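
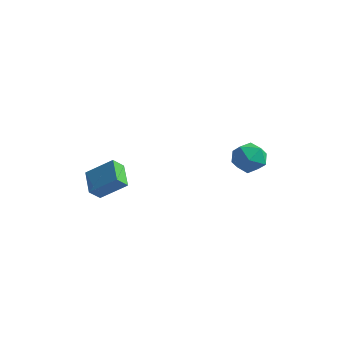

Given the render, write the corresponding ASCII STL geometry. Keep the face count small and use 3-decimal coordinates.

solid 
facet normal -0.034 0.211 0.977
outer loop
vertex 2.377 4.025 4.293
vertex 2.363 2.843 4.548
vertex 3.416 3.43 4.458
endloop
endfacet
facet normal 0.314 0.720 0.619
outer loop
vertex 2.377 4.025 4.293
vertex 3.416 3.43 4.458
vertex 3.318 4.24 3.565
endloop
endfacet
facet normal -0.128 0.984 0.125
outer loop
vertex 2.377 4.025 4.293
vertex 3.318 4.24 3.565
vertex 2.204 4.153 3.103
endloop
endfacet
facet normal -0.750 0.637 0.178
outer loop
vertex 2.377 4.025 4.293
vertex 2.204 4.153 3.103
vertex 1.614 3.29 3.71
endloop
endfacet
facet normal -0.692 0.160 0.704
outer loop
vertex 2.377 4.025 4.293
vertex 1.614 3.29 3.71
vertex 2.363 2.843 4.548
endloop
endfacet
facet normal 0.865 0.415 0.282
outer loop
vertex 3.318 4.24 3.565
vertex 3.416 3.43 4.458
vertex 3.886 3.19 3.37
endloop
endfacet
facet normal 0.301 -0.409 0.862
outer loop
vertex 3.416 3.43 4.458
vertex 2.363 2.843 4.548
vertex 3.296 2.327 3.977
endloop
endfacet
facet normal -0.763 -0.491 0.420
outer loop
vertex 2.363 2.843 4.548
vertex 1.614 3.29 3.71
vertex 2.182 2.24 3.515
endloop
endfacet
facet normal -0.857 0.282 -0.432
outer loop
vertex 1.614 3.29 3.71
vertex 2.204 4.153 3.103
vertex 2.084 3.05 2.622
endloop
endfacet
facet normal 0.149 0.842 -0.518
outer loop
vertex 2.204 4.153 3.103
vertex 3.318 4.24 3.565
vertex 3.137 3.637 2.532
endloop
endfacet
facet normal 0.750 -0.637 -0.178
outer loop
vertex 3.123 2.455 2.787
vertex 3.886 3.19 3.37
vertex 3.296 2.327 3.977
endloop
endfacet
facet normal 0.128 -0.984 -0.125
outer loop
vertex 3.123 2.455 2.787
vertex 3.296 2.327 3.977
vertex 2.182 2.24 3.515
endloop
endfacet
facet normal -0.314 -0.720 -0.619
outer loop
vertex 3.123 2.455 2.787
vertex 2.182 2.24 3.515
vertex 2.084 3.05 2.622
endloop
endfacet
facet normal 0.034 -0.211 -0.977
outer loop
vertex 3.123 2.455 2.787
vertex 2.084 3.05 2.622
vertex 3.137 3.637 2.532
endloop
endfacet
facet normal 0.692 -0.160 -0.704
outer loop
vertex 3.123 2.455 2.787
vertex 3.137 3.637 2.532
vertex 3.886 3.19 3.37
endloop
endfacet
facet normal 0.857 -0.282 0.432
outer loop
vertex 3.296 2.327 3.977
vertex 3.886 3.19 3.37
vertex 3.416 3.43 4.458
endloop
endfacet
facet normal -0.149 -0.842 0.518
outer loop
vertex 2.182 2.24 3.515
vertex 3.296 2.327 3.977
vertex 2.363 2.843 4.548
endloop
endfacet
facet normal -0.865 -0.415 -0.282
outer loop
vertex 2.084 3.05 2.622
vertex 2.182 2.24 3.515
vertex 1.614 3.29 3.71
endloop
endfacet
facet normal -0.301 0.409 -0.862
outer loop
vertex 3.137 3.637 2.532
vertex 2.084 3.05 2.622
vertex 2.204 4.153 3.103
endloop
endfacet
facet normal 0.763 0.491 -0.420
outer loop
vertex 3.886 3.19 3.37
vertex 3.137 3.637 2.532
vertex 3.318 4.24 3.565
endloop
endfacet
facet normal -0.729 -0.337 -0.596
outer loop
vertex -2.479 -5.221 3.354
vertex -3.53 -4.076 3.992
vertex -2.198 -4.564 2.639
endloop
endfacet
facet normal 0.626 -0.681 -0.380
outer loop
vertex -0.77 -3.904 3.808
vertex -2.479 -5.221 3.354
vertex -2.198 -4.564 2.639
endloop
endfacet
facet normal -0.729 -0.337 -0.596
outer loop
vertex -2.198 -4.564 2.639
vertex -3.53 -4.076 3.992
vertex -3.249 -3.42 3.278
endloop
endfacet
facet normal 0.278 0.650 -0.707
outer loop
vertex -3.249 -3.42 3.278
vertex -0.77 -3.904 3.808
vertex -2.198 -4.564 2.639
endloop
endfacet
facet normal -0.279 -0.650 0.707
outer loop
vertex -2.479 -5.221 3.354
vertex -2.102 -3.416 5.161
vertex -3.53 -4.076 3.992
endloop
endfacet
facet normal 0.626 -0.681 -0.380
outer loop
vertex -1.051 -4.56 4.522
vertex -2.479 -5.221 3.354
vertex -0.77 -3.904 3.808
endloop
endfacet
facet normal -0.278 -0.650 0.707
outer loop
vertex -1.051 -4.56 4.522
vertex -2.102 -3.416 5.161
vertex -2.479 -5.221 3.354
endloop
endfacet
facet normal -0.626 0.681 0.380
outer loop
vertex -3.53 -4.076 3.992
vertex -2.102 -3.416 5.161
vertex -3.249 -3.42 3.278
endloop
endfacet
facet normal 0.278 0.650 -0.708
outer loop
vertex -1.821 -2.759 4.446
vertex -0.77 -3.904 3.808
vertex -3.249 -3.42 3.278
endloop
endfacet
facet normal -0.626 0.681 0.380
outer loop
vertex -3.249 -3.42 3.278
vertex -2.102 -3.416 5.161
vertex -1.821 -2.759 4.446
endloop
endfacet
facet normal 0.729 0.337 0.596
outer loop
vertex -1.821 -2.759 4.446
vertex -1.051 -4.56 4.522
vertex -0.77 -3.904 3.808
endloop
endfacet
facet normal 0.729 0.337 0.596
outer loop
vertex -2.102 -3.416 5.161
vertex -1.051 -4.56 4.522
vertex -1.821 -2.759 4.446
endloop
endfacet

endsolid


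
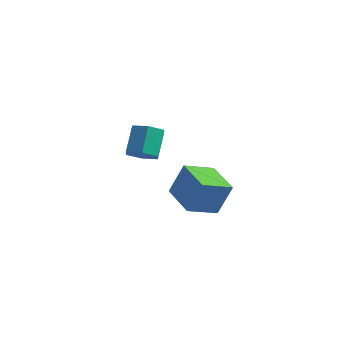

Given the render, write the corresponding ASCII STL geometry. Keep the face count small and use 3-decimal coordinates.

solid 
facet normal -0.830 0.535 0.159
outer loop
vertex 0.782 1.121 -0.678
vertex 1.466 2.332 -1.185
vertex 0.287 0.789 -2.141
endloop
endfacet
facet normal -0.462 -0.818 0.342
outer loop
vertex 1.714 -0.132 -2.415
vertex 0.782 1.121 -0.678
vertex 0.287 0.789 -2.141
endloop
endfacet
facet normal -0.830 0.535 0.159
outer loop
vertex 0.287 0.789 -2.141
vertex 1.466 2.332 -1.185
vertex 0.971 2.0 -2.648
endloop
endfacet
facet normal -0.314 -0.210 -0.926
outer loop
vertex 0.971 2.0 -2.648
vertex 1.714 -0.132 -2.415
vertex 0.287 0.789 -2.141
endloop
endfacet
facet normal 0.314 0.210 0.926
outer loop
vertex 0.782 1.121 -0.678
vertex 2.893 1.411 -1.459
vertex 1.466 2.332 -1.185
endloop
endfacet
facet normal -0.462 -0.818 0.342
outer loop
vertex 2.209 0.2 -0.952
vertex 0.782 1.121 -0.678
vertex 1.714 -0.132 -2.415
endloop
endfacet
facet normal 0.314 0.210 0.926
outer loop
vertex 2.209 0.2 -0.952
vertex 2.893 1.411 -1.459
vertex 0.782 1.121 -0.678
endloop
endfacet
facet normal 0.462 0.818 -0.342
outer loop
vertex 1.466 2.332 -1.185
vertex 2.893 1.411 -1.459
vertex 0.971 2.0 -2.648
endloop
endfacet
facet normal -0.314 -0.210 -0.926
outer loop
vertex 2.398 1.079 -2.922
vertex 1.714 -0.132 -2.415
vertex 0.971 2.0 -2.648
endloop
endfacet
facet normal 0.462 0.818 -0.342
outer loop
vertex 0.971 2.0 -2.648
vertex 2.893 1.411 -1.459
vertex 2.398 1.079 -2.922
endloop
endfacet
facet normal 0.830 -0.535 -0.159
outer loop
vertex 2.398 1.079 -2.922
vertex 2.209 0.2 -0.952
vertex 1.714 -0.132 -2.415
endloop
endfacet
facet normal 0.830 -0.535 -0.159
outer loop
vertex 2.893 1.411 -1.459
vertex 2.209 0.2 -0.952
vertex 2.398 1.079 -2.922
endloop
endfacet
facet normal 0.182 -0.623 -0.761
outer loop
vertex 2.011 -3.792 2.6
vertex 1.707 -3.342 2.159
vertex 2.394 -3.298 2.287
endloop
endfacet
facet normal 0.817 -0.336 0.469
outer loop
vertex 2.011 -3.792 2.6
vertex 2.394 -3.298 2.287
vertex 1.777 -2.989 3.582
endloop
endfacet
facet normal 0.817 -0.335 0.469
outer loop
vertex 1.777 -2.989 3.582
vertex 2.394 -3.298 2.287
vertex 2.16 -2.494 3.268
endloop
endfacet
facet normal -0.181 0.623 0.761
outer loop
vertex 1.777 -2.989 3.582
vertex 2.16 -2.494 3.268
vertex 1.473 -2.538 3.141
endloop
endfacet
facet normal 0.182 -0.622 -0.762
outer loop
vertex 2.394 -3.298 2.287
vertex 1.707 -3.342 2.159
vertex 2.09 -2.847 1.846
endloop
endfacet
facet normal 0.882 0.444 -0.154
outer loop
vertex 2.394 -3.298 2.287
vertex 2.09 -2.847 1.846
vertex 2.16 -2.494 3.268
endloop
endfacet
facet normal 0.882 0.445 -0.154
outer loop
vertex 2.16 -2.494 3.268
vertex 2.09 -2.847 1.846
vertex 1.856 -2.044 2.827
endloop
endfacet
facet normal -0.181 0.623 0.761
outer loop
vertex 2.16 -2.494 3.268
vertex 1.856 -2.044 2.827
vertex 1.473 -2.538 3.141
endloop
endfacet
facet normal 0.182 -0.622 -0.762
outer loop
vertex 2.09 -2.847 1.846
vertex 1.707 -3.342 2.159
vertex 1.403 -2.891 1.718
endloop
endfacet
facet normal 0.066 0.780 -0.623
outer loop
vertex 2.09 -2.847 1.846
vertex 1.403 -2.891 1.718
vertex 1.856 -2.044 2.827
endloop
endfacet
facet normal 0.065 0.780 -0.622
outer loop
vertex 1.856 -2.044 2.827
vertex 1.403 -2.891 1.718
vertex 1.169 -2.088 2.7
endloop
endfacet
facet normal -0.181 0.623 0.761
outer loop
vertex 1.856 -2.044 2.827
vertex 1.169 -2.088 2.7
vertex 1.473 -2.538 3.141
endloop
endfacet
facet normal 0.181 -0.623 -0.761
outer loop
vertex 1.403 -2.891 1.718
vertex 1.707 -3.342 2.159
vertex 1.02 -3.386 2.032
endloop
endfacet
facet normal -0.817 0.335 -0.469
outer loop
vertex 1.403 -2.891 1.718
vertex 1.02 -3.386 2.032
vertex 1.169 -2.088 2.7
endloop
endfacet
facet normal -0.817 0.335 -0.470
outer loop
vertex 1.169 -2.088 2.7
vertex 1.02 -3.386 2.032
vertex 0.786 -2.582 3.013
endloop
endfacet
facet normal -0.182 0.623 0.761
outer loop
vertex 1.169 -2.088 2.7
vertex 0.786 -2.582 3.013
vertex 1.473 -2.538 3.141
endloop
endfacet
facet normal 0.181 -0.623 -0.761
outer loop
vertex 1.02 -3.386 2.032
vertex 1.707 -3.342 2.159
vertex 1.324 -3.836 2.473
endloop
endfacet
facet normal -0.882 -0.445 0.154
outer loop
vertex 1.02 -3.386 2.032
vertex 1.324 -3.836 2.473
vertex 0.786 -2.582 3.013
endloop
endfacet
facet normal -0.882 -0.445 0.154
outer loop
vertex 0.786 -2.582 3.013
vertex 1.324 -3.836 2.473
vertex 1.09 -3.033 3.454
endloop
endfacet
facet normal -0.182 0.622 0.762
outer loop
vertex 0.786 -2.582 3.013
vertex 1.09 -3.033 3.454
vertex 1.473 -2.538 3.141
endloop
endfacet
facet normal 0.181 -0.623 -0.761
outer loop
vertex 1.324 -3.836 2.473
vertex 1.707 -3.342 2.159
vertex 2.011 -3.792 2.6
endloop
endfacet
facet normal -0.065 -0.780 0.623
outer loop
vertex 1.324 -3.836 2.473
vertex 2.011 -3.792 2.6
vertex 1.09 -3.033 3.454
endloop
endfacet
facet normal -0.066 -0.780 0.622
outer loop
vertex 1.09 -3.033 3.454
vertex 2.011 -3.792 2.6
vertex 1.777 -2.989 3.582
endloop
endfacet
facet normal -0.182 0.622 0.762
outer loop
vertex 1.09 -3.033 3.454
vertex 1.777 -2.989 3.582
vertex 1.473 -2.538 3.141
endloop
endfacet

endsolid


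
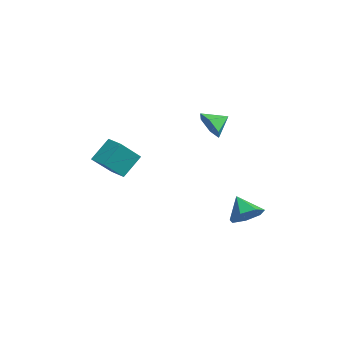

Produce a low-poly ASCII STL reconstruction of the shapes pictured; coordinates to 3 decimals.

solid 
facet normal 0.707 0.092 -0.701
outer loop
vertex 5.298 1.693 -1.79
vertex 4.562 1.503 -2.557
vertex 4.861 2.449 -2.131
endloop
endfacet
facet normal 0.085 0.450 0.889
outer loop
vertex 5.298 1.693 -1.79
vertex 4.861 2.449 -2.131
vertex 3.438 1.357 -1.443
endloop
endfacet
facet normal 0.707 0.092 -0.701
outer loop
vertex 4.861 2.449 -2.131
vertex 4.562 1.503 -2.557
vertex 4.199 2.493 -2.793
endloop
endfacet
facet normal -0.397 0.800 0.450
outer loop
vertex 4.861 2.449 -2.131
vertex 4.199 2.493 -2.793
vertex 3.438 1.357 -1.443
endloop
endfacet
facet normal 0.708 0.093 -0.700
outer loop
vertex 4.199 2.493 -2.793
vertex 4.562 1.503 -2.557
vertex 3.811 1.791 -3.278
endloop
endfacet
facet normal -0.858 0.511 -0.053
outer loop
vertex 4.199 2.493 -2.793
vertex 3.811 1.791 -3.278
vertex 3.438 1.357 -1.443
endloop
endfacet
facet normal 0.708 0.092 -0.700
outer loop
vertex 3.811 1.791 -3.278
vertex 4.562 1.503 -2.557
vertex 3.988 0.872 -3.22
endloop
endfacet
facet normal -0.950 -0.198 -0.240
outer loop
vertex 3.811 1.791 -3.278
vertex 3.988 0.872 -3.22
vertex 3.438 1.357 -1.443
endloop
endfacet
facet normal 0.708 0.092 -0.700
outer loop
vertex 3.988 0.872 -3.22
vertex 4.562 1.503 -2.557
vertex 4.597 0.429 -2.663
endloop
endfacet
facet normal -0.606 -0.795 0.030
outer loop
vertex 3.988 0.872 -3.22
vertex 4.597 0.429 -2.663
vertex 3.438 1.357 -1.443
endloop
endfacet
facet normal 0.707 0.092 -0.701
outer loop
vertex 4.597 0.429 -2.663
vertex 4.562 1.503 -2.557
vertex 5.18 0.794 -2.027
endloop
endfacet
facet normal -0.083 -0.830 0.552
outer loop
vertex 4.597 0.429 -2.663
vertex 5.18 0.794 -2.027
vertex 3.438 1.357 -1.443
endloop
endfacet
facet normal 0.707 0.092 -0.701
outer loop
vertex 5.18 0.794 -2.027
vertex 4.562 1.503 -2.557
vertex 5.298 1.693 -1.79
endloop
endfacet
facet normal 0.224 -0.276 0.935
outer loop
vertex 5.18 0.794 -2.027
vertex 5.298 1.693 -1.79
vertex 3.438 1.357 -1.443
endloop
endfacet
facet normal 0.015 -0.907 -0.421
outer loop
vertex -0.122 1.869 1.775
vertex -0.491 1.446 2.674
vertex -1.167 1.78 1.93
endloop
endfacet
facet normal -0.146 0.859 -0.492
outer loop
vertex -0.122 1.869 1.775
vertex -1.167 1.78 1.93
vertex -0.509 2.634 3.226
endloop
endfacet
facet normal 0.015 -0.907 -0.421
outer loop
vertex -1.167 1.78 1.93
vertex -0.491 1.446 2.674
vertex -1.535 1.357 2.829
endloop
endfacet
facet normal -0.776 0.630 -0.021
outer loop
vertex -1.167 1.78 1.93
vertex -1.535 1.357 2.829
vertex -0.509 2.634 3.226
endloop
endfacet
facet normal 0.015 -0.907 -0.420
outer loop
vertex -1.535 1.357 2.829
vertex -0.491 1.446 2.674
vertex -0.859 1.023 3.574
endloop
endfacet
facet normal -0.639 0.293 0.711
outer loop
vertex -1.535 1.357 2.829
vertex -0.859 1.023 3.574
vertex -0.509 2.634 3.226
endloop
endfacet
facet normal 0.014 -0.907 -0.421
outer loop
vertex -0.859 1.023 3.574
vertex -0.491 1.446 2.674
vertex 0.186 1.111 3.419
endloop
endfacet
facet normal 0.129 0.182 0.975
outer loop
vertex -0.859 1.023 3.574
vertex 0.186 1.111 3.419
vertex -0.509 2.634 3.226
endloop
endfacet
facet normal 0.014 -0.907 -0.421
outer loop
vertex 0.186 1.111 3.419
vertex -0.491 1.446 2.674
vertex 0.554 1.534 2.52
endloop
endfacet
facet normal 0.760 0.411 0.504
outer loop
vertex 0.186 1.111 3.419
vertex 0.554 1.534 2.52
vertex -0.509 2.634 3.226
endloop
endfacet
facet normal 0.014 -0.907 -0.421
outer loop
vertex 0.554 1.534 2.52
vertex -0.491 1.446 2.674
vertex -0.122 1.869 1.775
endloop
endfacet
facet normal 0.623 0.748 -0.228
outer loop
vertex 0.554 1.534 2.52
vertex -0.122 1.869 1.775
vertex -0.509 2.634 3.226
endloop
endfacet
facet normal -0.945 -0.318 0.078
outer loop
vertex -3.309 -4.797 -0.079
vertex -3.605 -3.59 1.264
vertex -3.933 -3.307 -1.557
endloop
endfacet
facet normal 0.162 -0.660 -0.734
outer loop
vertex -2.875 -2.95 -1.644
vertex -3.309 -4.797 -0.079
vertex -3.933 -3.307 -1.557
endloop
endfacet
facet normal -0.945 -0.318 0.078
outer loop
vertex -3.933 -3.307 -1.557
vertex -3.605 -3.59 1.264
vertex -4.229 -2.099 -0.214
endloop
endfacet
facet normal -0.285 0.681 -0.675
outer loop
vertex -4.229 -2.099 -0.214
vertex -2.875 -2.95 -1.644
vertex -3.933 -3.307 -1.557
endloop
endfacet
facet normal 0.285 -0.681 0.675
outer loop
vertex -3.309 -4.797 -0.079
vertex -2.547 -3.233 1.177
vertex -3.605 -3.59 1.264
endloop
endfacet
facet normal 0.162 -0.660 -0.734
outer loop
vertex -2.251 -4.441 -0.166
vertex -3.309 -4.797 -0.079
vertex -2.875 -2.95 -1.644
endloop
endfacet
facet normal 0.285 -0.681 0.675
outer loop
vertex -2.251 -4.441 -0.166
vertex -2.547 -3.233 1.177
vertex -3.309 -4.797 -0.079
endloop
endfacet
facet normal -0.162 0.660 0.734
outer loop
vertex -3.605 -3.59 1.264
vertex -2.547 -3.233 1.177
vertex -4.229 -2.099 -0.214
endloop
endfacet
facet normal -0.285 0.681 -0.675
outer loop
vertex -3.171 -1.743 -0.301
vertex -2.875 -2.95 -1.644
vertex -4.229 -2.099 -0.214
endloop
endfacet
facet normal -0.162 0.660 0.734
outer loop
vertex -4.229 -2.099 -0.214
vertex -2.547 -3.233 1.177
vertex -3.171 -1.743 -0.301
endloop
endfacet
facet normal 0.945 0.318 -0.078
outer loop
vertex -3.171 -1.743 -0.301
vertex -2.251 -4.441 -0.166
vertex -2.875 -2.95 -1.644
endloop
endfacet
facet normal 0.945 0.318 -0.078
outer loop
vertex -2.547 -3.233 1.177
vertex -2.251 -4.441 -0.166
vertex -3.171 -1.743 -0.301
endloop
endfacet

endsolid


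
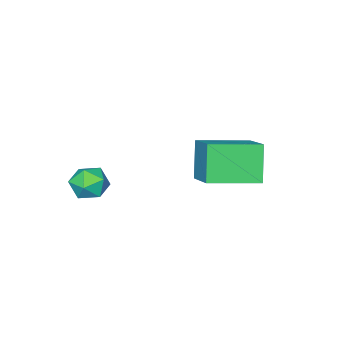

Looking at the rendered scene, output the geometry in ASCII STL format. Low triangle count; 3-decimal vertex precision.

solid 
facet normal -0.448 -0.759 -0.472
outer loop
vertex 0.559 -1.084 2.192
vertex -0.829 -0.128 1.971
vertex 1.069 -0.626 0.971
endloop
endfacet
facet normal 0.817 -0.562 0.130
outer loop
vertex 1.749 0.528 1.689
vertex 0.559 -1.084 2.192
vertex 1.069 -0.626 0.971
endloop
endfacet
facet normal -0.448 -0.759 -0.472
outer loop
vertex 1.069 -0.626 0.971
vertex -0.829 -0.128 1.971
vertex -0.319 0.33 0.75
endloop
endfacet
facet normal 0.364 0.328 -0.872
outer loop
vertex -0.319 0.33 0.75
vertex 1.749 0.528 1.689
vertex 1.069 -0.626 0.971
endloop
endfacet
facet normal -0.364 -0.328 0.872
outer loop
vertex 0.559 -1.084 2.192
vertex -0.149 1.026 2.689
vertex -0.829 -0.128 1.971
endloop
endfacet
facet normal 0.817 -0.562 0.130
outer loop
vertex 1.239 0.07 2.91
vertex 0.559 -1.084 2.192
vertex 1.749 0.528 1.689
endloop
endfacet
facet normal -0.364 -0.328 0.872
outer loop
vertex 1.239 0.07 2.91
vertex -0.149 1.026 2.689
vertex 0.559 -1.084 2.192
endloop
endfacet
facet normal -0.817 0.562 -0.130
outer loop
vertex -0.829 -0.128 1.971
vertex -0.149 1.026 2.689
vertex -0.319 0.33 0.75
endloop
endfacet
facet normal 0.364 0.328 -0.872
outer loop
vertex 0.361 1.484 1.468
vertex 1.749 0.528 1.689
vertex -0.319 0.33 0.75
endloop
endfacet
facet normal -0.817 0.562 -0.130
outer loop
vertex -0.319 0.33 0.75
vertex -0.149 1.026 2.689
vertex 0.361 1.484 1.468
endloop
endfacet
facet normal 0.448 0.759 0.472
outer loop
vertex 0.361 1.484 1.468
vertex 1.239 0.07 2.91
vertex 1.749 0.528 1.689
endloop
endfacet
facet normal 0.448 0.759 0.472
outer loop
vertex -0.149 1.026 2.689
vertex 1.239 0.07 2.91
vertex 0.361 1.484 1.468
endloop
endfacet
facet normal 0.338 0.923 0.186
outer loop
vertex 3.306 -2.333 0.401
vertex 3.093 -2.385 1.048
vertex 3.725 -2.583 0.88
endloop
endfacet
facet normal 0.728 0.606 -0.321
outer loop
vertex 3.306 -2.333 0.401
vertex 3.725 -2.583 0.88
vertex 3.697 -2.876 0.263
endloop
endfacet
facet normal 0.292 0.428 -0.855
outer loop
vertex 3.306 -2.333 0.401
vertex 3.697 -2.876 0.263
vertex 3.048 -2.859 0.05
endloop
endfacet
facet normal -0.369 0.634 -0.679
outer loop
vertex 3.306 -2.333 0.401
vertex 3.048 -2.859 0.05
vertex 2.674 -2.556 0.536
endloop
endfacet
facet normal -0.339 0.940 -0.036
outer loop
vertex 3.306 -2.333 0.401
vertex 2.674 -2.556 0.536
vertex 3.093 -2.385 1.048
endloop
endfacet
facet normal 0.999 0.005 -0.048
outer loop
vertex 3.697 -2.876 0.263
vertex 3.725 -2.583 0.88
vertex 3.726 -3.264 0.824
endloop
endfacet
facet normal 0.367 0.517 0.773
outer loop
vertex 3.725 -2.583 0.88
vertex 3.093 -2.385 1.048
vertex 3.352 -2.961 1.31
endloop
endfacet
facet normal -0.729 0.545 0.415
outer loop
vertex 3.093 -2.385 1.048
vertex 2.674 -2.556 0.536
vertex 2.703 -2.944 1.097
endloop
endfacet
facet normal -0.776 0.051 -0.629
outer loop
vertex 2.674 -2.556 0.536
vertex 3.048 -2.859 0.05
vertex 2.675 -3.237 0.48
endloop
endfacet
facet normal 0.292 -0.284 -0.913
outer loop
vertex 3.048 -2.859 0.05
vertex 3.697 -2.876 0.263
vertex 3.307 -3.435 0.312
endloop
endfacet
facet normal 0.369 -0.634 0.679
outer loop
vertex 3.094 -3.487 0.959
vertex 3.726 -3.264 0.824
vertex 3.352 -2.961 1.31
endloop
endfacet
facet normal -0.292 -0.428 0.855
outer loop
vertex 3.094 -3.487 0.959
vertex 3.352 -2.961 1.31
vertex 2.703 -2.944 1.097
endloop
endfacet
facet normal -0.728 -0.606 0.321
outer loop
vertex 3.094 -3.487 0.959
vertex 2.703 -2.944 1.097
vertex 2.675 -3.237 0.48
endloop
endfacet
facet normal -0.338 -0.923 -0.186
outer loop
vertex 3.094 -3.487 0.959
vertex 2.675 -3.237 0.48
vertex 3.307 -3.435 0.312
endloop
endfacet
facet normal 0.339 -0.940 0.036
outer loop
vertex 3.094 -3.487 0.959
vertex 3.307 -3.435 0.312
vertex 3.726 -3.264 0.824
endloop
endfacet
facet normal 0.776 -0.051 0.629
outer loop
vertex 3.352 -2.961 1.31
vertex 3.726 -3.264 0.824
vertex 3.725 -2.583 0.88
endloop
endfacet
facet normal -0.292 0.284 0.913
outer loop
vertex 2.703 -2.944 1.097
vertex 3.352 -2.961 1.31
vertex 3.093 -2.385 1.048
endloop
endfacet
facet normal -0.999 -0.005 0.048
outer loop
vertex 2.675 -3.237 0.48
vertex 2.703 -2.944 1.097
vertex 2.674 -2.556 0.536
endloop
endfacet
facet normal -0.367 -0.517 -0.773
outer loop
vertex 3.307 -3.435 0.312
vertex 2.675 -3.237 0.48
vertex 3.048 -2.859 0.05
endloop
endfacet
facet normal 0.729 -0.545 -0.415
outer loop
vertex 3.726 -3.264 0.824
vertex 3.307 -3.435 0.312
vertex 3.697 -2.876 0.263
endloop
endfacet

endsolid


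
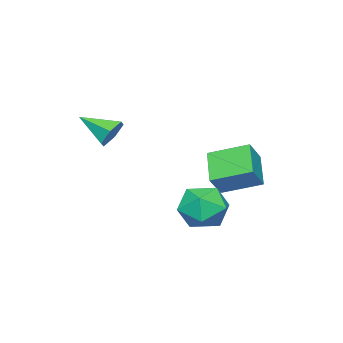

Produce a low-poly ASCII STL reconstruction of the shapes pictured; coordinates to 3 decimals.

solid 
facet normal 0.158 -0.017 0.987
outer loop
vertex -2.056 0.954 -0.893
vertex -1.475 -0.148 -1.005
vertex -0.821 0.915 -1.091
endloop
endfacet
facet normal 0.140 0.653 0.744
outer loop
vertex -2.056 0.954 -0.893
vertex -0.821 0.915 -1.091
vertex -1.525 1.754 -1.695
endloop
endfacet
facet normal -0.492 0.757 0.430
outer loop
vertex -2.056 0.954 -0.893
vertex -1.525 1.754 -1.695
vertex -2.614 1.21 -1.983
endloop
endfacet
facet normal -0.865 0.151 0.478
outer loop
vertex -2.056 0.954 -0.893
vertex -2.614 1.21 -1.983
vertex -2.584 0.034 -1.557
endloop
endfacet
facet normal -0.464 -0.328 0.823
outer loop
vertex -2.056 0.954 -0.893
vertex -2.584 0.034 -1.557
vertex -1.475 -0.148 -1.005
endloop
endfacet
facet normal 0.647 0.721 0.247
outer loop
vertex -1.525 1.754 -1.695
vertex -0.821 0.915 -1.091
vertex -0.616 1.146 -2.303
endloop
endfacet
facet normal 0.676 -0.364 0.640
outer loop
vertex -0.821 0.915 -1.091
vertex -1.475 -0.148 -1.005
vertex -0.586 -0.03 -1.877
endloop
endfacet
facet normal -0.329 -0.867 0.375
outer loop
vertex -1.475 -0.148 -1.005
vertex -2.584 0.034 -1.557
vertex -1.675 -0.574 -2.165
endloop
endfacet
facet normal -0.979 -0.091 -0.183
outer loop
vertex -2.584 0.034 -1.557
vertex -2.614 1.21 -1.983
vertex -2.379 0.265 -2.769
endloop
endfacet
facet normal -0.375 0.889 -0.262
outer loop
vertex -2.614 1.21 -1.983
vertex -1.525 1.754 -1.695
vertex -1.725 1.328 -2.855
endloop
endfacet
facet normal 0.865 -0.151 -0.478
outer loop
vertex -1.144 0.226 -2.967
vertex -0.616 1.146 -2.303
vertex -0.586 -0.03 -1.877
endloop
endfacet
facet normal 0.492 -0.757 -0.430
outer loop
vertex -1.144 0.226 -2.967
vertex -0.586 -0.03 -1.877
vertex -1.675 -0.574 -2.165
endloop
endfacet
facet normal -0.140 -0.653 -0.744
outer loop
vertex -1.144 0.226 -2.967
vertex -1.675 -0.574 -2.165
vertex -2.379 0.265 -2.769
endloop
endfacet
facet normal -0.158 0.017 -0.987
outer loop
vertex -1.144 0.226 -2.967
vertex -2.379 0.265 -2.769
vertex -1.725 1.328 -2.855
endloop
endfacet
facet normal 0.464 0.328 -0.823
outer loop
vertex -1.144 0.226 -2.967
vertex -1.725 1.328 -2.855
vertex -0.616 1.146 -2.303
endloop
endfacet
facet normal 0.979 0.091 0.183
outer loop
vertex -0.586 -0.03 -1.877
vertex -0.616 1.146 -2.303
vertex -0.821 0.915 -1.091
endloop
endfacet
facet normal 0.375 -0.889 0.262
outer loop
vertex -1.675 -0.574 -2.165
vertex -0.586 -0.03 -1.877
vertex -1.475 -0.148 -1.005
endloop
endfacet
facet normal -0.647 -0.721 -0.247
outer loop
vertex -2.379 0.265 -2.769
vertex -1.675 -0.574 -2.165
vertex -2.584 0.034 -1.557
endloop
endfacet
facet normal -0.676 0.364 -0.640
outer loop
vertex -1.725 1.328 -2.855
vertex -2.379 0.265 -2.769
vertex -2.614 1.21 -1.983
endloop
endfacet
facet normal 0.329 0.867 -0.375
outer loop
vertex -0.616 1.146 -2.303
vertex -1.725 1.328 -2.855
vertex -1.525 1.754 -1.695
endloop
endfacet
facet normal -0.188 0.864 -0.467
outer loop
vertex 0.049 -2.893 2.158
vertex -0.59 -3.246 1.763
vertex -0.708 -2.875 2.496
endloop
endfacet
facet normal 0.407 0.127 0.905
outer loop
vertex 0.049 -2.893 2.158
vertex -0.708 -2.875 2.496
vertex -0.27 -4.714 2.557
endloop
endfacet
facet normal -0.188 0.864 -0.467
outer loop
vertex -0.708 -2.875 2.496
vertex -0.59 -3.246 1.763
vertex -1.348 -3.228 2.101
endloop
endfacet
facet normal -0.488 -0.087 0.869
outer loop
vertex -0.708 -2.875 2.496
vertex -1.348 -3.228 2.101
vertex -0.27 -4.714 2.557
endloop
endfacet
facet normal -0.188 0.864 -0.467
outer loop
vertex -1.348 -3.228 2.101
vertex -0.59 -3.246 1.763
vertex -1.229 -3.598 1.368
endloop
endfacet
facet normal -0.822 -0.551 0.145
outer loop
vertex -1.348 -3.228 2.101
vertex -1.229 -3.598 1.368
vertex -0.27 -4.714 2.557
endloop
endfacet
facet normal -0.188 0.864 -0.467
outer loop
vertex -1.229 -3.598 1.368
vertex -0.59 -3.246 1.763
vertex -0.471 -3.616 1.03
endloop
endfacet
facet normal -0.260 -0.800 -0.541
outer loop
vertex -1.229 -3.598 1.368
vertex -0.471 -3.616 1.03
vertex -0.27 -4.714 2.557
endloop
endfacet
facet normal -0.188 0.864 -0.467
outer loop
vertex -0.471 -3.616 1.03
vertex -0.59 -3.246 1.763
vertex 0.168 -3.264 1.425
endloop
endfacet
facet normal 0.634 -0.586 -0.505
outer loop
vertex -0.471 -3.616 1.03
vertex 0.168 -3.264 1.425
vertex -0.27 -4.714 2.557
endloop
endfacet
facet normal -0.188 0.864 -0.468
outer loop
vertex 0.168 -3.264 1.425
vertex -0.59 -3.246 1.763
vertex 0.049 -2.893 2.158
endloop
endfacet
facet normal 0.968 -0.122 0.219
outer loop
vertex 0.168 -3.264 1.425
vertex 0.049 -2.893 2.158
vertex -0.27 -4.714 2.557
endloop
endfacet
facet normal -0.650 -0.491 0.580
outer loop
vertex -3.178 -0.26 0.512
vertex -3.872 1.395 1.134
vertex -4.037 -0.259 -0.45
endloop
endfacet
facet normal 0.366 -0.871 -0.328
outer loop
vertex -2.868 0.625 -1.494
vertex -3.178 -0.26 0.512
vertex -4.037 -0.259 -0.45
endloop
endfacet
facet normal -0.649 -0.491 0.581
outer loop
vertex -4.037 -0.259 -0.45
vertex -3.872 1.395 1.134
vertex -4.732 1.396 0.173
endloop
endfacet
facet normal -0.666 0.001 -0.746
outer loop
vertex -4.732 1.396 0.173
vertex -2.868 0.625 -1.494
vertex -4.037 -0.259 -0.45
endloop
endfacet
facet normal 0.666 -0.001 0.746
outer loop
vertex -3.178 -0.26 0.512
vertex -2.703 2.279 0.09
vertex -3.872 1.395 1.134
endloop
endfacet
facet normal 0.365 -0.871 -0.328
outer loop
vertex -2.008 0.624 -0.533
vertex -3.178 -0.26 0.512
vertex -2.868 0.625 -1.494
endloop
endfacet
facet normal 0.666 -0.001 0.746
outer loop
vertex -2.008 0.624 -0.533
vertex -2.703 2.279 0.09
vertex -3.178 -0.26 0.512
endloop
endfacet
facet normal -0.366 0.871 0.328
outer loop
vertex -3.872 1.395 1.134
vertex -2.703 2.279 0.09
vertex -4.732 1.396 0.173
endloop
endfacet
facet normal -0.666 0.001 -0.746
outer loop
vertex -3.562 2.28 -0.872
vertex -2.868 0.625 -1.494
vertex -4.732 1.396 0.173
endloop
endfacet
facet normal -0.366 0.871 0.327
outer loop
vertex -4.732 1.396 0.173
vertex -2.703 2.279 0.09
vertex -3.562 2.28 -0.872
endloop
endfacet
facet normal 0.650 0.491 -0.581
outer loop
vertex -3.562 2.28 -0.872
vertex -2.008 0.624 -0.533
vertex -2.868 0.625 -1.494
endloop
endfacet
facet normal 0.650 0.491 -0.580
outer loop
vertex -2.703 2.279 0.09
vertex -2.008 0.624 -0.533
vertex -3.562 2.28 -0.872
endloop
endfacet

endsolid


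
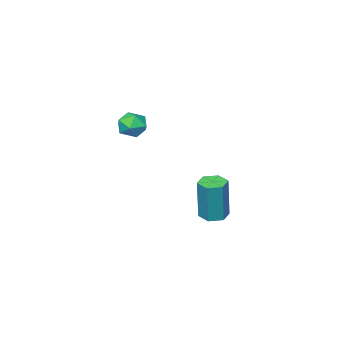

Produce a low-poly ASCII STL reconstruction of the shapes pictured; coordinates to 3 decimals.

solid 
facet normal -0.996 -0.078 -0.038
outer loop
vertex 0.046 2.467 3.643
vertex 0.085 1.819 3.942
vertex 0.024 2.4 4.354
endloop
endfacet
facet normal -0.795 0.605 0.032
outer loop
vertex 0.046 2.467 3.643
vertex 0.024 2.4 4.354
vertex 0.41 2.923 4.056
endloop
endfacet
facet normal -0.374 0.769 -0.519
outer loop
vertex 0.046 2.467 3.643
vertex 0.41 2.923 4.056
vertex 0.708 2.665 3.459
endloop
endfacet
facet normal -0.315 0.188 -0.930
outer loop
vertex 0.046 2.467 3.643
vertex 0.708 2.665 3.459
vertex 0.507 1.983 3.389
endloop
endfacet
facet normal -0.699 -0.334 -0.632
outer loop
vertex 0.046 2.467 3.643
vertex 0.507 1.983 3.389
vertex 0.085 1.819 3.942
endloop
endfacet
facet normal -0.409 0.661 0.629
outer loop
vertex 0.41 2.923 4.056
vertex 0.024 2.4 4.354
vertex 0.673 2.557 4.611
endloop
endfacet
facet normal -0.734 -0.443 0.515
outer loop
vertex 0.024 2.4 4.354
vertex 0.085 1.819 3.942
vertex 0.472 1.875 4.541
endloop
endfacet
facet normal -0.252 -0.858 -0.447
outer loop
vertex 0.085 1.819 3.942
vertex 0.507 1.983 3.389
vertex 0.77 1.617 3.944
endloop
endfacet
facet normal 0.371 -0.014 -0.928
outer loop
vertex 0.507 1.983 3.389
vertex 0.708 2.665 3.459
vertex 1.156 2.14 3.646
endloop
endfacet
facet normal 0.274 0.925 -0.263
outer loop
vertex 0.708 2.665 3.459
vertex 0.41 2.923 4.056
vertex 1.095 2.721 4.058
endloop
endfacet
facet normal 0.315 -0.188 0.930
outer loop
vertex 1.134 2.073 4.357
vertex 0.673 2.557 4.611
vertex 0.472 1.875 4.541
endloop
endfacet
facet normal 0.374 -0.769 0.519
outer loop
vertex 1.134 2.073 4.357
vertex 0.472 1.875 4.541
vertex 0.77 1.617 3.944
endloop
endfacet
facet normal 0.795 -0.605 -0.032
outer loop
vertex 1.134 2.073 4.357
vertex 0.77 1.617 3.944
vertex 1.156 2.14 3.646
endloop
endfacet
facet normal 0.996 0.078 0.038
outer loop
vertex 1.134 2.073 4.357
vertex 1.156 2.14 3.646
vertex 1.095 2.721 4.058
endloop
endfacet
facet normal 0.699 0.334 0.632
outer loop
vertex 1.134 2.073 4.357
vertex 1.095 2.721 4.058
vertex 0.673 2.557 4.611
endloop
endfacet
facet normal -0.371 0.014 0.928
outer loop
vertex 0.472 1.875 4.541
vertex 0.673 2.557 4.611
vertex 0.024 2.4 4.354
endloop
endfacet
facet normal -0.274 -0.925 0.263
outer loop
vertex 0.77 1.617 3.944
vertex 0.472 1.875 4.541
vertex 0.085 1.819 3.942
endloop
endfacet
facet normal 0.409 -0.661 -0.629
outer loop
vertex 1.156 2.14 3.646
vertex 0.77 1.617 3.944
vertex 0.507 1.983 3.389
endloop
endfacet
facet normal 0.734 0.443 -0.515
outer loop
vertex 1.095 2.721 4.058
vertex 1.156 2.14 3.646
vertex 0.708 2.665 3.459
endloop
endfacet
facet normal 0.252 0.858 0.447
outer loop
vertex 0.673 2.557 4.611
vertex 1.095 2.721 4.058
vertex 0.41 2.923 4.056
endloop
endfacet
facet normal -0.132 -0.097 -0.987
outer loop
vertex -2.82 3.101 -2.272
vertex -3.41 2.826 -2.166
vertex -3.358 3.48 -2.237
endloop
endfacet
facet normal 0.562 0.812 -0.156
outer loop
vertex -2.82 3.101 -2.272
vertex -3.358 3.48 -2.237
vertex -2.539 3.308 -0.181
endloop
endfacet
facet normal 0.562 0.812 -0.156
outer loop
vertex -2.539 3.308 -0.181
vertex -3.358 3.48 -2.237
vertex -3.078 3.688 -0.146
endloop
endfacet
facet normal 0.133 0.098 0.986
outer loop
vertex -2.539 3.308 -0.181
vertex -3.078 3.688 -0.146
vertex -3.13 3.034 -0.074
endloop
endfacet
facet normal -0.132 -0.097 -0.987
outer loop
vertex -3.358 3.48 -2.237
vertex -3.41 2.826 -2.166
vertex -3.949 3.206 -2.131
endloop
endfacet
facet normal -0.425 0.904 -0.033
outer loop
vertex -3.358 3.48 -2.237
vertex -3.949 3.206 -2.131
vertex -3.078 3.688 -0.146
endloop
endfacet
facet normal -0.426 0.904 -0.032
outer loop
vertex -3.078 3.688 -0.146
vertex -3.949 3.206 -2.131
vertex -3.669 3.413 -0.04
endloop
endfacet
facet normal 0.131 0.098 0.986
outer loop
vertex -3.078 3.688 -0.146
vertex -3.669 3.413 -0.04
vertex -3.13 3.034 -0.074
endloop
endfacet
facet normal -0.133 -0.098 -0.986
outer loop
vertex -3.949 3.206 -2.131
vertex -3.41 2.826 -2.166
vertex -4.001 2.552 -2.059
endloop
endfacet
facet normal -0.988 0.092 0.123
outer loop
vertex -3.949 3.206 -2.131
vertex -4.001 2.552 -2.059
vertex -3.669 3.413 -0.04
endloop
endfacet
facet normal -0.988 0.091 0.124
outer loop
vertex -3.669 3.413 -0.04
vertex -4.001 2.552 -2.059
vertex -3.72 2.759 0.032
endloop
endfacet
facet normal 0.131 0.098 0.986
outer loop
vertex -3.669 3.413 -0.04
vertex -3.72 2.759 0.032
vertex -3.13 3.034 -0.074
endloop
endfacet
facet normal -0.133 -0.098 -0.986
outer loop
vertex -4.001 2.552 -2.059
vertex -3.41 2.826 -2.166
vertex -3.462 2.172 -2.094
endloop
endfacet
facet normal -0.562 -0.812 0.156
outer loop
vertex -4.001 2.552 -2.059
vertex -3.462 2.172 -2.094
vertex -3.72 2.759 0.032
endloop
endfacet
facet normal -0.562 -0.812 0.156
outer loop
vertex -3.72 2.759 0.032
vertex -3.462 2.172 -2.094
vertex -3.182 2.38 -0.003
endloop
endfacet
facet normal 0.132 0.097 0.987
outer loop
vertex -3.72 2.759 0.032
vertex -3.182 2.38 -0.003
vertex -3.13 3.034 -0.074
endloop
endfacet
facet normal -0.131 -0.098 -0.986
outer loop
vertex -3.462 2.172 -2.094
vertex -3.41 2.826 -2.166
vertex -2.871 2.447 -2.2
endloop
endfacet
facet normal 0.426 -0.904 0.033
outer loop
vertex -3.462 2.172 -2.094
vertex -2.871 2.447 -2.2
vertex -3.182 2.38 -0.003
endloop
endfacet
facet normal 0.425 -0.905 0.033
outer loop
vertex -3.182 2.38 -0.003
vertex -2.871 2.447 -2.2
vertex -2.591 2.654 -0.109
endloop
endfacet
facet normal 0.132 0.097 0.987
outer loop
vertex -3.182 2.38 -0.003
vertex -2.591 2.654 -0.109
vertex -3.13 3.034 -0.074
endloop
endfacet
facet normal -0.131 -0.098 -0.986
outer loop
vertex -2.871 2.447 -2.2
vertex -3.41 2.826 -2.166
vertex -2.82 3.101 -2.272
endloop
endfacet
facet normal 0.988 -0.091 -0.123
outer loop
vertex -2.871 2.447 -2.2
vertex -2.82 3.101 -2.272
vertex -2.591 2.654 -0.109
endloop
endfacet
facet normal 0.988 -0.092 -0.124
outer loop
vertex -2.591 2.654 -0.109
vertex -2.82 3.101 -2.272
vertex -2.539 3.308 -0.181
endloop
endfacet
facet normal 0.133 0.098 0.986
outer loop
vertex -2.591 2.654 -0.109
vertex -2.539 3.308 -0.181
vertex -3.13 3.034 -0.074
endloop
endfacet

endsolid


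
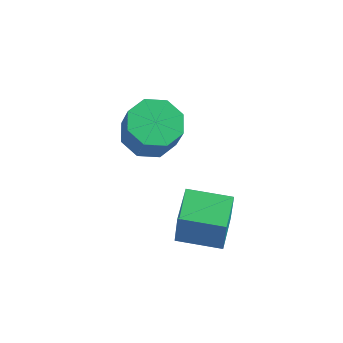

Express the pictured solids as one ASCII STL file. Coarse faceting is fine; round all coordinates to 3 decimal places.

solid 
facet normal -0.314 0.281 -0.907
outer loop
vertex -2.754 2.577 1.815
vertex -3.779 2.496 2.145
vertex -3.04 3.284 2.133
endloop
endfacet
facet normal 0.884 0.435 -0.171
outer loop
vertex -2.754 2.577 1.815
vertex -3.04 3.284 2.133
vertex -2.315 2.184 3.086
endloop
endfacet
facet normal 0.884 0.435 -0.170
outer loop
vertex -2.315 2.184 3.086
vertex -3.04 3.284 2.133
vertex -2.602 2.891 3.403
endloop
endfacet
facet normal 0.313 -0.280 0.908
outer loop
vertex -2.315 2.184 3.086
vertex -2.602 2.891 3.403
vertex -3.341 2.104 3.415
endloop
endfacet
facet normal -0.314 0.280 -0.907
outer loop
vertex -3.04 3.284 2.133
vertex -3.779 2.496 2.145
vertex -3.76 3.53 2.458
endloop
endfacet
facet normal 0.380 0.913 0.151
outer loop
vertex -3.04 3.284 2.133
vertex -3.76 3.53 2.458
vertex -2.602 2.891 3.403
endloop
endfacet
facet normal 0.380 0.912 0.151
outer loop
vertex -2.602 2.891 3.403
vertex -3.76 3.53 2.458
vertex -3.321 3.137 3.728
endloop
endfacet
facet normal 0.314 -0.281 0.907
outer loop
vertex -2.602 2.891 3.403
vertex -3.321 3.137 3.728
vertex -3.341 2.104 3.415
endloop
endfacet
facet normal -0.313 0.280 -0.907
outer loop
vertex -3.76 3.53 2.458
vertex -3.779 2.496 2.145
vertex -4.491 3.171 2.599
endloop
endfacet
facet normal -0.346 0.856 0.384
outer loop
vertex -3.76 3.53 2.458
vertex -4.491 3.171 2.599
vertex -3.321 3.137 3.728
endloop
endfacet
facet normal -0.346 0.856 0.384
outer loop
vertex -3.321 3.137 3.728
vertex -4.491 3.171 2.599
vertex -4.052 2.778 3.869
endloop
endfacet
facet normal 0.313 -0.281 0.907
outer loop
vertex -3.321 3.137 3.728
vertex -4.052 2.778 3.869
vertex -3.341 2.104 3.415
endloop
endfacet
facet normal -0.313 0.280 -0.907
outer loop
vertex -4.491 3.171 2.599
vertex -3.779 2.496 2.145
vertex -4.805 2.416 2.474
endloop
endfacet
facet normal -0.870 0.297 0.393
outer loop
vertex -4.491 3.171 2.599
vertex -4.805 2.416 2.474
vertex -4.052 2.778 3.869
endloop
endfacet
facet normal -0.870 0.297 0.393
outer loop
vertex -4.052 2.778 3.869
vertex -4.805 2.416 2.474
vertex -4.366 2.023 3.745
endloop
endfacet
facet normal 0.314 -0.280 0.907
outer loop
vertex -4.052 2.778 3.869
vertex -4.366 2.023 3.745
vertex -3.341 2.104 3.415
endloop
endfacet
facet normal -0.313 0.280 -0.908
outer loop
vertex -4.805 2.416 2.474
vertex -3.779 2.496 2.145
vertex -4.518 1.709 2.157
endloop
endfacet
facet normal -0.884 -0.435 0.171
outer loop
vertex -4.805 2.416 2.474
vertex -4.518 1.709 2.157
vertex -4.366 2.023 3.745
endloop
endfacet
facet normal -0.884 -0.434 0.171
outer loop
vertex -4.366 2.023 3.745
vertex -4.518 1.709 2.157
vertex -4.08 1.316 3.427
endloop
endfacet
facet normal 0.314 -0.281 0.907
outer loop
vertex -4.366 2.023 3.745
vertex -4.08 1.316 3.427
vertex -3.341 2.104 3.415
endloop
endfacet
facet normal -0.314 0.281 -0.907
outer loop
vertex -4.518 1.709 2.157
vertex -3.779 2.496 2.145
vertex -3.799 1.463 1.832
endloop
endfacet
facet normal -0.380 -0.912 -0.151
outer loop
vertex -4.518 1.709 2.157
vertex -3.799 1.463 1.832
vertex -4.08 1.316 3.427
endloop
endfacet
facet normal -0.380 -0.913 -0.151
outer loop
vertex -4.08 1.316 3.427
vertex -3.799 1.463 1.832
vertex -3.36 1.07 3.102
endloop
endfacet
facet normal 0.314 -0.280 0.907
outer loop
vertex -4.08 1.316 3.427
vertex -3.36 1.07 3.102
vertex -3.341 2.104 3.415
endloop
endfacet
facet normal -0.313 0.281 -0.907
outer loop
vertex -3.799 1.463 1.832
vertex -3.779 2.496 2.145
vertex -3.068 1.822 1.691
endloop
endfacet
facet normal 0.346 -0.856 -0.384
outer loop
vertex -3.799 1.463 1.832
vertex -3.068 1.822 1.691
vertex -3.36 1.07 3.102
endloop
endfacet
facet normal 0.346 -0.856 -0.384
outer loop
vertex -3.36 1.07 3.102
vertex -3.068 1.822 1.691
vertex -2.629 1.429 2.961
endloop
endfacet
facet normal 0.313 -0.280 0.907
outer loop
vertex -3.36 1.07 3.102
vertex -2.629 1.429 2.961
vertex -3.341 2.104 3.415
endloop
endfacet
facet normal -0.314 0.280 -0.907
outer loop
vertex -3.068 1.822 1.691
vertex -3.779 2.496 2.145
vertex -2.754 2.577 1.815
endloop
endfacet
facet normal 0.870 -0.297 -0.393
outer loop
vertex -3.068 1.822 1.691
vertex -2.754 2.577 1.815
vertex -2.629 1.429 2.961
endloop
endfacet
facet normal 0.870 -0.297 -0.393
outer loop
vertex -2.629 1.429 2.961
vertex -2.754 2.577 1.815
vertex -2.315 2.184 3.086
endloop
endfacet
facet normal 0.313 -0.280 0.907
outer loop
vertex -2.629 1.429 2.961
vertex -2.315 2.184 3.086
vertex -3.341 2.104 3.415
endloop
endfacet
facet normal -0.978 -0.194 0.078
outer loop
vertex -0.754 -2.265 3.314
vertex -1.029 -0.835 3.417
vertex -0.884 -2.186 1.872
endloop
endfacet
facet normal 0.189 -0.979 -0.071
outer loop
vertex 0.729 -1.865 1.743
vertex -0.754 -2.265 3.314
vertex -0.884 -2.186 1.872
endloop
endfacet
facet normal -0.978 -0.194 0.078
outer loop
vertex -0.884 -2.186 1.872
vertex -1.029 -0.835 3.417
vertex -1.16 -0.756 1.975
endloop
endfacet
facet normal -0.090 0.054 -0.994
outer loop
vertex -1.16 -0.756 1.975
vertex 0.729 -1.865 1.743
vertex -0.884 -2.186 1.872
endloop
endfacet
facet normal 0.090 -0.054 0.994
outer loop
vertex -0.754 -2.265 3.314
vertex 0.584 -0.514 3.288
vertex -1.029 -0.835 3.417
endloop
endfacet
facet normal 0.189 -0.979 -0.071
outer loop
vertex 0.86 -1.944 3.185
vertex -0.754 -2.265 3.314
vertex 0.729 -1.865 1.743
endloop
endfacet
facet normal 0.090 -0.054 0.994
outer loop
vertex 0.86 -1.944 3.185
vertex 0.584 -0.514 3.288
vertex -0.754 -2.265 3.314
endloop
endfacet
facet normal -0.189 0.979 0.071
outer loop
vertex -1.029 -0.835 3.417
vertex 0.584 -0.514 3.288
vertex -1.16 -0.756 1.975
endloop
endfacet
facet normal -0.090 0.054 -0.994
outer loop
vertex 0.454 -0.435 1.846
vertex 0.729 -1.865 1.743
vertex -1.16 -0.756 1.975
endloop
endfacet
facet normal -0.189 0.979 0.071
outer loop
vertex -1.16 -0.756 1.975
vertex 0.584 -0.514 3.288
vertex 0.454 -0.435 1.846
endloop
endfacet
facet normal 0.978 0.194 -0.078
outer loop
vertex 0.454 -0.435 1.846
vertex 0.86 -1.944 3.185
vertex 0.729 -1.865 1.743
endloop
endfacet
facet normal 0.978 0.194 -0.078
outer loop
vertex 0.584 -0.514 3.288
vertex 0.86 -1.944 3.185
vertex 0.454 -0.435 1.846
endloop
endfacet

endsolid


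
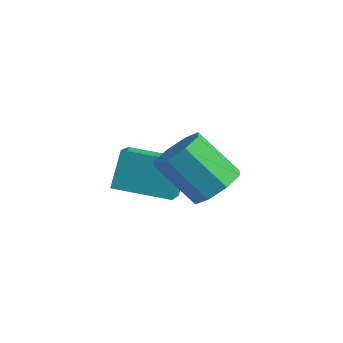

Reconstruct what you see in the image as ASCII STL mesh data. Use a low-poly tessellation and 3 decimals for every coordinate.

solid 
facet normal -0.808 -0.575 0.130
outer loop
vertex -1.056 2.668 -0.542
vertex -1.877 3.667 -1.22
vertex -0.794 2.009 -1.829
endloop
endfacet
facet normal 0.562 -0.684 0.465
outer loop
vertex 0.757 3.113 -2.08
vertex -1.056 2.668 -0.542
vertex -0.794 2.009 -1.829
endloop
endfacet
facet normal -0.807 -0.575 0.131
outer loop
vertex -0.794 2.009 -1.829
vertex -1.877 3.667 -1.22
vertex -1.615 3.007 -2.508
endloop
endfacet
facet normal 0.178 -0.449 -0.876
outer loop
vertex -1.615 3.007 -2.508
vertex 0.757 3.113 -2.08
vertex -0.794 2.009 -1.829
endloop
endfacet
facet normal -0.178 0.449 0.876
outer loop
vertex -1.056 2.668 -0.542
vertex -0.326 4.771 -1.471
vertex -1.877 3.667 -1.22
endloop
endfacet
facet normal 0.562 -0.684 0.465
outer loop
vertex 0.495 3.773 -0.792
vertex -1.056 2.668 -0.542
vertex 0.757 3.113 -2.08
endloop
endfacet
facet normal -0.179 0.449 0.876
outer loop
vertex 0.495 3.773 -0.792
vertex -0.326 4.771 -1.471
vertex -1.056 2.668 -0.542
endloop
endfacet
facet normal -0.562 0.684 -0.465
outer loop
vertex -1.877 3.667 -1.22
vertex -0.326 4.771 -1.471
vertex -1.615 3.007 -2.508
endloop
endfacet
facet normal 0.178 -0.448 -0.876
outer loop
vertex -0.064 4.112 -2.758
vertex 0.757 3.113 -2.08
vertex -1.615 3.007 -2.508
endloop
endfacet
facet normal -0.562 0.684 -0.465
outer loop
vertex -1.615 3.007 -2.508
vertex -0.326 4.771 -1.471
vertex -0.064 4.112 -2.758
endloop
endfacet
facet normal 0.808 0.575 -0.130
outer loop
vertex -0.064 4.112 -2.758
vertex 0.495 3.773 -0.792
vertex 0.757 3.113 -2.08
endloop
endfacet
facet normal 0.807 0.575 -0.130
outer loop
vertex -0.326 4.771 -1.471
vertex 0.495 3.773 -0.792
vertex -0.064 4.112 -2.758
endloop
endfacet
facet normal 0.619 0.310 -0.721
outer loop
vertex 3.13 3.099 -0.334
vertex 2.419 3.399 -0.815
vertex 2.97 3.76 -0.187
endloop
endfacet
facet normal 0.751 0.035 0.659
outer loop
vertex 3.13 3.099 -0.334
vertex 2.97 3.76 -0.187
vertex 1.973 2.52 1.016
endloop
endfacet
facet normal 0.751 0.036 0.659
outer loop
vertex 1.973 2.52 1.016
vertex 2.97 3.76 -0.187
vertex 1.813 3.182 1.162
endloop
endfacet
facet normal -0.619 -0.309 0.722
outer loop
vertex 1.973 2.52 1.016
vertex 1.813 3.182 1.162
vertex 1.261 2.821 0.535
endloop
endfacet
facet normal 0.620 0.309 -0.721
outer loop
vertex 2.97 3.76 -0.187
vertex 2.419 3.399 -0.815
vertex 2.487 4.211 -0.409
endloop
endfacet
facet normal 0.369 0.697 0.615
outer loop
vertex 2.97 3.76 -0.187
vertex 2.487 4.211 -0.409
vertex 1.813 3.182 1.162
endloop
endfacet
facet normal 0.368 0.697 0.615
outer loop
vertex 1.813 3.182 1.162
vertex 2.487 4.211 -0.409
vertex 1.33 3.632 0.941
endloop
endfacet
facet normal -0.619 -0.309 0.722
outer loop
vertex 1.813 3.182 1.162
vertex 1.33 3.632 0.941
vertex 1.261 2.821 0.535
endloop
endfacet
facet normal 0.619 0.309 -0.722
outer loop
vertex 2.487 4.211 -0.409
vertex 2.419 3.399 -0.815
vertex 1.964 4.186 -0.868
endloop
endfacet
facet normal -0.230 0.950 0.210
outer loop
vertex 2.487 4.211 -0.409
vertex 1.964 4.186 -0.868
vertex 1.33 3.632 0.941
endloop
endfacet
facet normal -0.230 0.950 0.210
outer loop
vertex 1.33 3.632 0.941
vertex 1.964 4.186 -0.868
vertex 0.806 3.607 0.482
endloop
endfacet
facet normal -0.618 -0.309 0.723
outer loop
vertex 1.33 3.632 0.941
vertex 0.806 3.607 0.482
vertex 1.261 2.821 0.535
endloop
endfacet
facet normal 0.619 0.309 -0.722
outer loop
vertex 1.964 4.186 -0.868
vertex 2.419 3.399 -0.815
vertex 1.707 3.7 -1.296
endloop
endfacet
facet normal -0.694 0.647 -0.318
outer loop
vertex 1.964 4.186 -0.868
vertex 1.707 3.7 -1.296
vertex 0.806 3.607 0.482
endloop
endfacet
facet normal -0.694 0.646 -0.318
outer loop
vertex 0.806 3.607 0.482
vertex 1.707 3.7 -1.296
vertex 0.55 3.121 0.054
endloop
endfacet
facet normal -0.619 -0.310 0.722
outer loop
vertex 0.806 3.607 0.482
vertex 0.55 3.121 0.054
vertex 1.261 2.821 0.535
endloop
endfacet
facet normal 0.619 0.309 -0.722
outer loop
vertex 1.707 3.7 -1.296
vertex 2.419 3.399 -0.815
vertex 1.867 3.038 -1.442
endloop
endfacet
facet normal -0.751 -0.036 -0.659
outer loop
vertex 1.707 3.7 -1.296
vertex 1.867 3.038 -1.442
vertex 0.55 3.121 0.054
endloop
endfacet
facet normal -0.751 -0.035 -0.659
outer loop
vertex 0.55 3.121 0.054
vertex 1.867 3.038 -1.442
vertex 0.71 2.46 -0.093
endloop
endfacet
facet normal -0.619 -0.310 0.721
outer loop
vertex 0.55 3.121 0.054
vertex 0.71 2.46 -0.093
vertex 1.261 2.821 0.535
endloop
endfacet
facet normal 0.619 0.309 -0.722
outer loop
vertex 1.867 3.038 -1.442
vertex 2.419 3.399 -0.815
vertex 2.35 2.588 -1.221
endloop
endfacet
facet normal -0.368 -0.697 -0.615
outer loop
vertex 1.867 3.038 -1.442
vertex 2.35 2.588 -1.221
vertex 0.71 2.46 -0.093
endloop
endfacet
facet normal -0.368 -0.697 -0.615
outer loop
vertex 0.71 2.46 -0.093
vertex 2.35 2.588 -1.221
vertex 1.193 2.009 0.129
endloop
endfacet
facet normal -0.620 -0.309 0.721
outer loop
vertex 0.71 2.46 -0.093
vertex 1.193 2.009 0.129
vertex 1.261 2.821 0.535
endloop
endfacet
facet normal 0.618 0.309 -0.723
outer loop
vertex 2.35 2.588 -1.221
vertex 2.419 3.399 -0.815
vertex 2.874 2.613 -0.762
endloop
endfacet
facet normal 0.230 -0.950 -0.211
outer loop
vertex 2.35 2.588 -1.221
vertex 2.874 2.613 -0.762
vertex 1.193 2.009 0.129
endloop
endfacet
facet normal 0.230 -0.950 -0.210
outer loop
vertex 1.193 2.009 0.129
vertex 2.874 2.613 -0.762
vertex 1.716 2.034 0.588
endloop
endfacet
facet normal -0.619 -0.309 0.722
outer loop
vertex 1.193 2.009 0.129
vertex 1.716 2.034 0.588
vertex 1.261 2.821 0.535
endloop
endfacet
facet normal 0.619 0.310 -0.722
outer loop
vertex 2.874 2.613 -0.762
vertex 2.419 3.399 -0.815
vertex 3.13 3.099 -0.334
endloop
endfacet
facet normal 0.694 -0.646 0.318
outer loop
vertex 2.874 2.613 -0.762
vertex 3.13 3.099 -0.334
vertex 1.716 2.034 0.588
endloop
endfacet
facet normal 0.694 -0.646 0.317
outer loop
vertex 1.716 2.034 0.588
vertex 3.13 3.099 -0.334
vertex 1.973 2.52 1.016
endloop
endfacet
facet normal -0.619 -0.309 0.722
outer loop
vertex 1.716 2.034 0.588
vertex 1.973 2.52 1.016
vertex 1.261 2.821 0.535
endloop
endfacet

endsolid


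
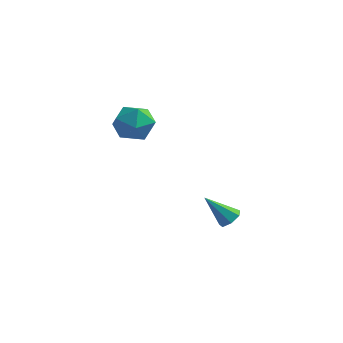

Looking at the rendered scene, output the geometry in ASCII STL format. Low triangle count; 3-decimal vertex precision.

solid 
facet normal 0.630 0.213 -0.747
outer loop
vertex 1.645 3.084 -2.353
vertex 1.301 2.627 -2.774
vertex 1.179 3.32 -2.679
endloop
endfacet
facet normal -0.033 0.787 0.617
outer loop
vertex 1.645 3.084 -2.353
vertex 1.179 3.32 -2.679
vertex 0.079 2.213 -1.326
endloop
endfacet
facet normal 0.629 0.213 -0.747
outer loop
vertex 1.179 3.32 -2.679
vertex 1.301 2.627 -2.774
vertex 0.804 3.035 -3.076
endloop
endfacet
facet normal -0.656 0.751 0.081
outer loop
vertex 1.179 3.32 -2.679
vertex 0.804 3.035 -3.076
vertex 0.079 2.213 -1.326
endloop
endfacet
facet normal 0.630 0.214 -0.747
outer loop
vertex 0.804 3.035 -3.076
vertex 1.301 2.627 -2.774
vertex 0.804 2.443 -3.246
endloop
endfacet
facet normal -0.935 0.098 -0.341
outer loop
vertex 0.804 3.035 -3.076
vertex 0.804 2.443 -3.246
vertex 0.079 2.213 -1.326
endloop
endfacet
facet normal 0.630 0.214 -0.747
outer loop
vertex 0.804 2.443 -3.246
vertex 1.301 2.627 -2.774
vertex 1.177 1.99 -3.061
endloop
endfacet
facet normal -0.658 -0.677 -0.330
outer loop
vertex 0.804 2.443 -3.246
vertex 1.177 1.99 -3.061
vertex 0.079 2.213 -1.326
endloop
endfacet
facet normal 0.629 0.214 -0.747
outer loop
vertex 1.177 1.99 -3.061
vertex 1.301 2.627 -2.774
vertex 1.644 2.017 -2.66
endloop
endfacet
facet normal -0.034 -0.994 0.106
outer loop
vertex 1.177 1.99 -3.061
vertex 1.644 2.017 -2.66
vertex 0.079 2.213 -1.326
endloop
endfacet
facet normal 0.630 0.214 -0.747
outer loop
vertex 1.644 2.017 -2.66
vertex 1.301 2.627 -2.774
vertex 1.852 2.503 -2.345
endloop
endfacet
facet normal 0.467 -0.613 0.638
outer loop
vertex 1.644 2.017 -2.66
vertex 1.852 2.503 -2.345
vertex 0.079 2.213 -1.326
endloop
endfacet
facet normal 0.630 0.214 -0.747
outer loop
vertex 1.852 2.503 -2.345
vertex 1.301 2.627 -2.774
vertex 1.645 3.084 -2.353
endloop
endfacet
facet normal 0.468 0.179 0.865
outer loop
vertex 1.852 2.503 -2.345
vertex 1.645 3.084 -2.353
vertex 0.079 2.213 -1.326
endloop
endfacet
facet normal 0.104 0.989 -0.107
outer loop
vertex -2.568 1.696 3.352
vertex -3.734 1.854 3.675
vertex -2.86 1.854 4.526
endloop
endfacet
facet normal 0.721 0.687 0.087
outer loop
vertex -2.568 1.696 3.352
vertex -2.86 1.854 4.526
vertex -2.028 1.021 4.212
endloop
endfacet
facet normal 0.893 0.199 -0.404
outer loop
vertex -2.568 1.696 3.352
vertex -2.028 1.021 4.212
vertex -2.386 0.505 3.167
endloop
endfacet
facet normal 0.381 0.198 -0.903
outer loop
vertex -2.568 1.696 3.352
vertex -2.386 0.505 3.167
vertex -3.441 1.02 2.835
endloop
endfacet
facet normal -0.106 0.687 -0.719
outer loop
vertex -2.568 1.696 3.352
vertex -3.441 1.02 2.835
vertex -3.734 1.854 3.675
endloop
endfacet
facet normal 0.616 0.349 0.707
outer loop
vertex -2.028 1.021 4.212
vertex -2.86 1.854 4.526
vertex -2.859 0.76 5.065
endloop
endfacet
facet normal -0.382 0.836 0.393
outer loop
vertex -2.86 1.854 4.526
vertex -3.734 1.854 3.675
vertex -3.914 1.275 4.733
endloop
endfacet
facet normal -0.723 0.348 -0.597
outer loop
vertex -3.734 1.854 3.675
vertex -3.441 1.02 2.835
vertex -4.272 0.759 3.688
endloop
endfacet
facet normal 0.066 -0.441 -0.895
outer loop
vertex -3.441 1.02 2.835
vertex -2.386 0.505 3.167
vertex -3.44 -0.074 3.374
endloop
endfacet
facet normal 0.894 -0.440 -0.089
outer loop
vertex -2.386 0.505 3.167
vertex -2.028 1.021 4.212
vertex -2.566 -0.074 4.225
endloop
endfacet
facet normal -0.381 -0.198 0.903
outer loop
vertex -3.732 0.084 4.548
vertex -2.859 0.76 5.065
vertex -3.914 1.275 4.733
endloop
endfacet
facet normal -0.893 -0.199 0.404
outer loop
vertex -3.732 0.084 4.548
vertex -3.914 1.275 4.733
vertex -4.272 0.759 3.688
endloop
endfacet
facet normal -0.721 -0.687 -0.087
outer loop
vertex -3.732 0.084 4.548
vertex -4.272 0.759 3.688
vertex -3.44 -0.074 3.374
endloop
endfacet
facet normal -0.104 -0.989 0.107
outer loop
vertex -3.732 0.084 4.548
vertex -3.44 -0.074 3.374
vertex -2.566 -0.074 4.225
endloop
endfacet
facet normal 0.106 -0.687 0.719
outer loop
vertex -3.732 0.084 4.548
vertex -2.566 -0.074 4.225
vertex -2.859 0.76 5.065
endloop
endfacet
facet normal -0.066 0.441 0.895
outer loop
vertex -3.914 1.275 4.733
vertex -2.859 0.76 5.065
vertex -2.86 1.854 4.526
endloop
endfacet
facet normal -0.894 0.440 0.089
outer loop
vertex -4.272 0.759 3.688
vertex -3.914 1.275 4.733
vertex -3.734 1.854 3.675
endloop
endfacet
facet normal -0.616 -0.349 -0.707
outer loop
vertex -3.44 -0.074 3.374
vertex -4.272 0.759 3.688
vertex -3.441 1.02 2.835
endloop
endfacet
facet normal 0.382 -0.836 -0.393
outer loop
vertex -2.566 -0.074 4.225
vertex -3.44 -0.074 3.374
vertex -2.386 0.505 3.167
endloop
endfacet
facet normal 0.723 -0.348 0.597
outer loop
vertex -2.859 0.76 5.065
vertex -2.566 -0.074 4.225
vertex -2.028 1.021 4.212
endloop
endfacet

endsolid


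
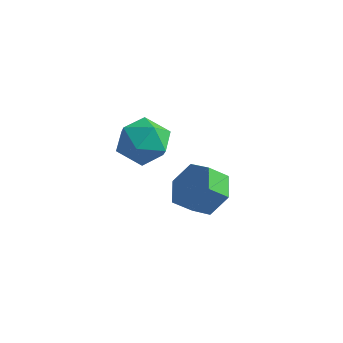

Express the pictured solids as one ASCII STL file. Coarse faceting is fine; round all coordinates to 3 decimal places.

solid 
facet normal 0.455 0.590 -0.667
outer loop
vertex 3.846 -1.917 -2.984
vertex 3.346 -1.083 -2.587
vertex 4.281 -1.368 -2.202
endloop
endfacet
facet normal 0.788 -0.615 -0.007
outer loop
vertex 3.846 -1.917 -2.984
vertex 4.281 -1.368 -2.202
vertex 3.373 -2.531 -2.29
endloop
endfacet
facet normal 0.788 -0.615 -0.007
outer loop
vertex 3.373 -2.531 -2.29
vertex 4.281 -1.368 -2.202
vertex 3.808 -1.982 -1.508
endloop
endfacet
facet normal -0.455 -0.590 0.667
outer loop
vertex 3.373 -2.531 -2.29
vertex 3.808 -1.982 -1.508
vertex 2.874 -1.697 -1.893
endloop
endfacet
facet normal 0.455 0.590 -0.667
outer loop
vertex 4.281 -1.368 -2.202
vertex 3.346 -1.083 -2.587
vertex 3.781 -0.534 -1.805
endloop
endfacet
facet normal 0.753 0.146 0.642
outer loop
vertex 4.281 -1.368 -2.202
vertex 3.781 -0.534 -1.805
vertex 3.808 -1.982 -1.508
endloop
endfacet
facet normal 0.753 0.146 0.641
outer loop
vertex 3.808 -1.982 -1.508
vertex 3.781 -0.534 -1.805
vertex 3.309 -1.148 -1.111
endloop
endfacet
facet normal -0.455 -0.590 0.667
outer loop
vertex 3.808 -1.982 -1.508
vertex 3.309 -1.148 -1.111
vertex 2.874 -1.697 -1.893
endloop
endfacet
facet normal 0.455 0.590 -0.667
outer loop
vertex 3.781 -0.534 -1.805
vertex 3.346 -1.083 -2.587
vertex 2.847 -0.249 -2.19
endloop
endfacet
facet normal -0.035 0.760 0.649
outer loop
vertex 3.781 -0.534 -1.805
vertex 2.847 -0.249 -2.19
vertex 3.309 -1.148 -1.111
endloop
endfacet
facet normal -0.035 0.760 0.649
outer loop
vertex 3.309 -1.148 -1.111
vertex 2.847 -0.249 -2.19
vertex 2.374 -0.863 -1.496
endloop
endfacet
facet normal -0.455 -0.590 0.667
outer loop
vertex 3.309 -1.148 -1.111
vertex 2.374 -0.863 -1.496
vertex 2.874 -1.697 -1.893
endloop
endfacet
facet normal 0.455 0.590 -0.667
outer loop
vertex 2.847 -0.249 -2.19
vertex 3.346 -1.083 -2.587
vertex 2.412 -0.798 -2.972
endloop
endfacet
facet normal -0.788 0.615 0.007
outer loop
vertex 2.847 -0.249 -2.19
vertex 2.412 -0.798 -2.972
vertex 2.374 -0.863 -1.496
endloop
endfacet
facet normal -0.788 0.615 0.007
outer loop
vertex 2.374 -0.863 -1.496
vertex 2.412 -0.798 -2.972
vertex 1.939 -1.412 -2.278
endloop
endfacet
facet normal -0.455 -0.590 0.667
outer loop
vertex 2.374 -0.863 -1.496
vertex 1.939 -1.412 -2.278
vertex 2.874 -1.697 -1.893
endloop
endfacet
facet normal 0.455 0.590 -0.667
outer loop
vertex 2.412 -0.798 -2.972
vertex 3.346 -1.083 -2.587
vertex 2.911 -1.632 -3.369
endloop
endfacet
facet normal -0.753 -0.145 -0.642
outer loop
vertex 2.412 -0.798 -2.972
vertex 2.911 -1.632 -3.369
vertex 1.939 -1.412 -2.278
endloop
endfacet
facet normal -0.753 -0.146 -0.641
outer loop
vertex 1.939 -1.412 -2.278
vertex 2.911 -1.632 -3.369
vertex 2.439 -2.246 -2.675
endloop
endfacet
facet normal -0.455 -0.590 0.667
outer loop
vertex 1.939 -1.412 -2.278
vertex 2.439 -2.246 -2.675
vertex 2.874 -1.697 -1.893
endloop
endfacet
facet normal 0.455 0.590 -0.667
outer loop
vertex 2.911 -1.632 -3.369
vertex 3.346 -1.083 -2.587
vertex 3.846 -1.917 -2.984
endloop
endfacet
facet normal 0.035 -0.760 -0.649
outer loop
vertex 2.911 -1.632 -3.369
vertex 3.846 -1.917 -2.984
vertex 2.439 -2.246 -2.675
endloop
endfacet
facet normal 0.035 -0.760 -0.649
outer loop
vertex 2.439 -2.246 -2.675
vertex 3.846 -1.917 -2.984
vertex 3.373 -2.531 -2.29
endloop
endfacet
facet normal -0.455 -0.590 0.667
outer loop
vertex 2.439 -2.246 -2.675
vertex 3.373 -2.531 -2.29
vertex 2.874 -1.697 -1.893
endloop
endfacet
facet normal -0.031 0.969 0.245
outer loop
vertex 1.929 -2.859 1.299
vertex 1.876 -3.126 2.347
vertex 2.839 -2.976 1.875
endloop
endfacet
facet normal 0.338 0.870 -0.358
outer loop
vertex 1.929 -2.859 1.299
vertex 2.839 -2.976 1.875
vertex 2.782 -3.368 0.867
endloop
endfacet
facet normal -0.092 0.550 -0.830
outer loop
vertex 1.929 -2.859 1.299
vertex 2.782 -3.368 0.867
vertex 1.784 -3.761 0.717
endloop
endfacet
facet normal -0.726 0.451 -0.519
outer loop
vertex 1.929 -2.859 1.299
vertex 1.784 -3.761 0.717
vertex 1.224 -3.611 1.631
endloop
endfacet
facet normal -0.689 0.710 0.146
outer loop
vertex 1.929 -2.859 1.299
vertex 1.224 -3.611 1.631
vertex 1.876 -3.126 2.347
endloop
endfacet
facet normal 0.878 0.427 -0.216
outer loop
vertex 2.782 -3.368 0.867
vertex 2.839 -2.976 1.875
vertex 3.256 -3.949 1.649
endloop
endfacet
facet normal 0.281 0.586 0.760
outer loop
vertex 2.839 -2.976 1.875
vertex 1.876 -3.126 2.347
vertex 2.696 -3.799 2.563
endloop
endfacet
facet normal -0.783 0.168 0.599
outer loop
vertex 1.876 -3.126 2.347
vertex 1.224 -3.611 1.631
vertex 1.698 -4.192 2.413
endloop
endfacet
facet normal -0.843 -0.251 -0.475
outer loop
vertex 1.224 -3.611 1.631
vertex 1.784 -3.761 0.717
vertex 1.641 -4.584 1.405
endloop
endfacet
facet normal 0.183 -0.091 -0.979
outer loop
vertex 1.784 -3.761 0.717
vertex 2.782 -3.368 0.867
vertex 2.604 -4.434 0.933
endloop
endfacet
facet normal 0.726 -0.451 0.519
outer loop
vertex 2.551 -4.701 1.981
vertex 3.256 -3.949 1.649
vertex 2.696 -3.799 2.563
endloop
endfacet
facet normal 0.092 -0.550 0.830
outer loop
vertex 2.551 -4.701 1.981
vertex 2.696 -3.799 2.563
vertex 1.698 -4.192 2.413
endloop
endfacet
facet normal -0.338 -0.870 0.358
outer loop
vertex 2.551 -4.701 1.981
vertex 1.698 -4.192 2.413
vertex 1.641 -4.584 1.405
endloop
endfacet
facet normal 0.031 -0.969 -0.245
outer loop
vertex 2.551 -4.701 1.981
vertex 1.641 -4.584 1.405
vertex 2.604 -4.434 0.933
endloop
endfacet
facet normal 0.689 -0.710 -0.146
outer loop
vertex 2.551 -4.701 1.981
vertex 2.604 -4.434 0.933
vertex 3.256 -3.949 1.649
endloop
endfacet
facet normal 0.843 0.251 0.475
outer loop
vertex 2.696 -3.799 2.563
vertex 3.256 -3.949 1.649
vertex 2.839 -2.976 1.875
endloop
endfacet
facet normal -0.183 0.091 0.979
outer loop
vertex 1.698 -4.192 2.413
vertex 2.696 -3.799 2.563
vertex 1.876 -3.126 2.347
endloop
endfacet
facet normal -0.878 -0.427 0.216
outer loop
vertex 1.641 -4.584 1.405
vertex 1.698 -4.192 2.413
vertex 1.224 -3.611 1.631
endloop
endfacet
facet normal -0.281 -0.586 -0.760
outer loop
vertex 2.604 -4.434 0.933
vertex 1.641 -4.584 1.405
vertex 1.784 -3.761 0.717
endloop
endfacet
facet normal 0.783 -0.168 -0.599
outer loop
vertex 3.256 -3.949 1.649
vertex 2.604 -4.434 0.933
vertex 2.782 -3.368 0.867
endloop
endfacet

endsolid


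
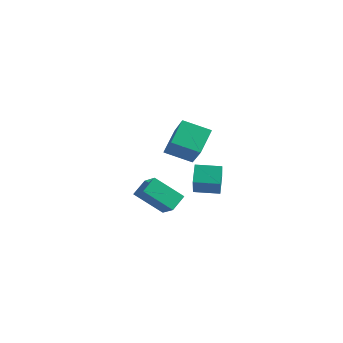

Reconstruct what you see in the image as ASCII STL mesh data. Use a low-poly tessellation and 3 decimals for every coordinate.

solid 
facet normal -0.689 -0.360 0.629
outer loop
vertex -2.627 2.024 -1.599
vertex -2.617 3.043 -1.004
vertex -3.75 2.569 -2.517
endloop
endfacet
facet normal -0.007 -0.864 -0.504
outer loop
vertex -2.283 3.337 -3.856
vertex -2.627 2.024 -1.599
vertex -3.75 2.569 -2.517
endloop
endfacet
facet normal -0.689 -0.361 0.629
outer loop
vertex -3.75 2.569 -2.517
vertex -2.617 3.043 -1.004
vertex -3.741 3.589 -1.922
endloop
endfacet
facet normal -0.725 0.352 -0.592
outer loop
vertex -3.741 3.589 -1.922
vertex -2.283 3.337 -3.856
vertex -3.75 2.569 -2.517
endloop
endfacet
facet normal 0.725 -0.353 0.592
outer loop
vertex -2.627 2.024 -1.599
vertex -1.15 3.811 -2.343
vertex -2.617 3.043 -1.004
endloop
endfacet
facet normal -0.008 -0.864 -0.504
outer loop
vertex -1.159 2.791 -2.938
vertex -2.627 2.024 -1.599
vertex -2.283 3.337 -3.856
endloop
endfacet
facet normal 0.724 -0.352 0.593
outer loop
vertex -1.159 2.791 -2.938
vertex -1.15 3.811 -2.343
vertex -2.627 2.024 -1.599
endloop
endfacet
facet normal 0.008 0.864 0.504
outer loop
vertex -2.617 3.043 -1.004
vertex -1.15 3.811 -2.343
vertex -3.741 3.589 -1.922
endloop
endfacet
facet normal -0.724 0.353 -0.592
outer loop
vertex -2.273 4.356 -3.261
vertex -2.283 3.337 -3.856
vertex -3.741 3.589 -1.922
endloop
endfacet
facet normal 0.008 0.864 0.503
outer loop
vertex -3.741 3.589 -1.922
vertex -1.15 3.811 -2.343
vertex -2.273 4.356 -3.261
endloop
endfacet
facet normal 0.689 0.360 -0.629
outer loop
vertex -2.273 4.356 -3.261
vertex -1.159 2.791 -2.938
vertex -2.283 3.337 -3.856
endloop
endfacet
facet normal 0.689 0.361 -0.629
outer loop
vertex -1.15 3.811 -2.343
vertex -1.159 2.791 -2.938
vertex -2.273 4.356 -3.261
endloop
endfacet
facet normal -0.845 -0.533 0.042
outer loop
vertex -0.173 3.455 0.729
vertex -0.791 4.324 -0.696
vertex 0.351 2.563 -0.041
endloop
endfacet
facet normal 0.347 -0.488 0.801
outer loop
vertex 1.611 3.356 -0.104
vertex -0.173 3.455 0.729
vertex 0.351 2.563 -0.041
endloop
endfacet
facet normal -0.845 -0.533 0.042
outer loop
vertex 0.351 2.563 -0.041
vertex -0.791 4.324 -0.696
vertex -0.267 3.431 -1.467
endloop
endfacet
facet normal 0.406 -0.692 -0.597
outer loop
vertex -0.267 3.431 -1.467
vertex 1.611 3.356 -0.104
vertex 0.351 2.563 -0.041
endloop
endfacet
facet normal -0.405 0.692 0.598
outer loop
vertex -0.173 3.455 0.729
vertex 0.469 5.117 -0.759
vertex -0.791 4.324 -0.696
endloop
endfacet
facet normal 0.347 -0.488 0.801
outer loop
vertex 1.087 4.249 0.667
vertex -0.173 3.455 0.729
vertex 1.611 3.356 -0.104
endloop
endfacet
facet normal -0.406 0.692 0.597
outer loop
vertex 1.087 4.249 0.667
vertex 0.469 5.117 -0.759
vertex -0.173 3.455 0.729
endloop
endfacet
facet normal -0.347 0.488 -0.801
outer loop
vertex -0.791 4.324 -0.696
vertex 0.469 5.117 -0.759
vertex -0.267 3.431 -1.467
endloop
endfacet
facet normal 0.406 -0.691 -0.598
outer loop
vertex 0.993 4.225 -1.529
vertex 1.611 3.356 -0.104
vertex -0.267 3.431 -1.467
endloop
endfacet
facet normal -0.347 0.488 -0.801
outer loop
vertex -0.267 3.431 -1.467
vertex 0.469 5.117 -0.759
vertex 0.993 4.225 -1.529
endloop
endfacet
facet normal 0.845 0.532 -0.042
outer loop
vertex 0.993 4.225 -1.529
vertex 1.087 4.249 0.667
vertex 1.611 3.356 -0.104
endloop
endfacet
facet normal 0.845 0.533 -0.042
outer loop
vertex 0.469 5.117 -0.759
vertex 1.087 4.249 0.667
vertex 0.993 4.225 -1.529
endloop
endfacet
facet normal -0.821 -0.434 0.370
outer loop
vertex 0.404 1.553 5.225
vertex -0.777 2.449 3.654
vertex 0.677 0.202 4.248
endloop
endfacet
facet normal 0.547 -0.415 0.727
outer loop
vertex 2.057 0.931 3.626
vertex 0.404 1.553 5.225
vertex 0.677 0.202 4.248
endloop
endfacet
facet normal -0.821 -0.434 0.370
outer loop
vertex 0.677 0.202 4.248
vertex -0.777 2.449 3.654
vertex -0.504 1.098 2.677
endloop
endfacet
facet normal 0.162 -0.800 -0.578
outer loop
vertex -0.504 1.098 2.677
vertex 2.057 0.931 3.626
vertex 0.677 0.202 4.248
endloop
endfacet
facet normal -0.162 0.800 0.578
outer loop
vertex 0.404 1.553 5.225
vertex 0.603 3.178 3.032
vertex -0.777 2.449 3.654
endloop
endfacet
facet normal 0.547 -0.415 0.727
outer loop
vertex 1.784 2.282 4.603
vertex 0.404 1.553 5.225
vertex 2.057 0.931 3.626
endloop
endfacet
facet normal -0.162 0.800 0.578
outer loop
vertex 1.784 2.282 4.603
vertex 0.603 3.178 3.032
vertex 0.404 1.553 5.225
endloop
endfacet
facet normal -0.547 0.415 -0.727
outer loop
vertex -0.777 2.449 3.654
vertex 0.603 3.178 3.032
vertex -0.504 1.098 2.677
endloop
endfacet
facet normal 0.162 -0.800 -0.578
outer loop
vertex 0.876 1.827 2.055
vertex 2.057 0.931 3.626
vertex -0.504 1.098 2.677
endloop
endfacet
facet normal -0.547 0.415 -0.727
outer loop
vertex -0.504 1.098 2.677
vertex 0.603 3.178 3.032
vertex 0.876 1.827 2.055
endloop
endfacet
facet normal 0.821 0.434 -0.370
outer loop
vertex 0.876 1.827 2.055
vertex 1.784 2.282 4.603
vertex 2.057 0.931 3.626
endloop
endfacet
facet normal 0.821 0.434 -0.370
outer loop
vertex 0.603 3.178 3.032
vertex 1.784 2.282 4.603
vertex 0.876 1.827 2.055
endloop
endfacet

endsolid


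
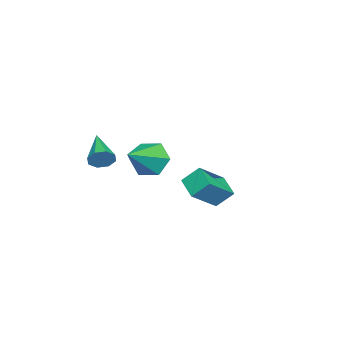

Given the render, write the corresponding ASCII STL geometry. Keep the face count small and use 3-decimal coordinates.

solid 
facet normal -0.703 -0.595 0.390
outer loop
vertex 1.682 3.526 1.817
vertex 0.494 4.258 0.794
vertex 1.884 2.788 1.054
endloop
endfacet
facet normal 0.687 -0.423 0.591
outer loop
vertex 2.726 3.502 0.586
vertex 1.682 3.526 1.817
vertex 1.884 2.788 1.054
endloop
endfacet
facet normal -0.702 -0.595 0.391
outer loop
vertex 1.884 2.788 1.054
vertex 0.494 4.258 0.794
vertex 0.695 3.52 0.032
endloop
endfacet
facet normal 0.187 -0.683 -0.706
outer loop
vertex 0.695 3.52 0.032
vertex 2.726 3.502 0.586
vertex 1.884 2.788 1.054
endloop
endfacet
facet normal -0.187 0.683 0.706
outer loop
vertex 1.682 3.526 1.817
vertex 1.336 4.972 0.326
vertex 0.494 4.258 0.794
endloop
endfacet
facet normal 0.687 -0.423 0.591
outer loop
vertex 2.525 4.24 1.348
vertex 1.682 3.526 1.817
vertex 2.726 3.502 0.586
endloop
endfacet
facet normal -0.186 0.683 0.706
outer loop
vertex 2.525 4.24 1.348
vertex 1.336 4.972 0.326
vertex 1.682 3.526 1.817
endloop
endfacet
facet normal -0.687 0.423 -0.591
outer loop
vertex 0.494 4.258 0.794
vertex 1.336 4.972 0.326
vertex 0.695 3.52 0.032
endloop
endfacet
facet normal 0.186 -0.684 -0.706
outer loop
vertex 1.538 4.234 -0.437
vertex 2.726 3.502 0.586
vertex 0.695 3.52 0.032
endloop
endfacet
facet normal -0.687 0.423 -0.591
outer loop
vertex 0.695 3.52 0.032
vertex 1.336 4.972 0.326
vertex 1.538 4.234 -0.437
endloop
endfacet
facet normal 0.703 0.595 -0.391
outer loop
vertex 1.538 4.234 -0.437
vertex 2.525 4.24 1.348
vertex 2.726 3.502 0.586
endloop
endfacet
facet normal 0.702 0.596 -0.390
outer loop
vertex 1.336 4.972 0.326
vertex 2.525 4.24 1.348
vertex 1.538 4.234 -0.437
endloop
endfacet
facet normal 0.818 0.425 -0.388
outer loop
vertex 2.302 -0.957 2.347
vertex 1.959 -0.771 1.827
vertex 2.096 -0.507 2.405
endloop
endfacet
facet normal 0.130 -0.068 0.989
outer loop
vertex 2.302 -0.957 2.347
vertex 2.096 -0.507 2.405
vertex 0.421 -1.569 2.553
endloop
endfacet
facet normal 0.818 0.424 -0.388
outer loop
vertex 2.096 -0.507 2.405
vertex 1.959 -0.771 1.827
vertex 1.81 -0.212 2.124
endloop
endfacet
facet normal -0.259 0.522 0.812
outer loop
vertex 2.096 -0.507 2.405
vertex 1.81 -0.212 2.124
vertex 0.421 -1.569 2.553
endloop
endfacet
facet normal 0.819 0.424 -0.386
outer loop
vertex 1.81 -0.212 2.124
vertex 1.959 -0.771 1.827
vertex 1.612 -0.244 1.669
endloop
endfacet
facet normal -0.643 0.731 0.229
outer loop
vertex 1.81 -0.212 2.124
vertex 1.612 -0.244 1.669
vertex 0.421 -1.569 2.553
endloop
endfacet
facet normal 0.819 0.424 -0.386
outer loop
vertex 1.612 -0.244 1.669
vertex 1.959 -0.771 1.827
vertex 1.617 -0.584 1.306
endloop
endfacet
facet normal -0.796 0.436 -0.419
outer loop
vertex 1.612 -0.244 1.669
vertex 1.617 -0.584 1.306
vertex 0.421 -1.569 2.553
endloop
endfacet
facet normal 0.819 0.425 -0.385
outer loop
vertex 1.617 -0.584 1.306
vertex 1.959 -0.771 1.827
vertex 1.823 -1.034 1.248
endloop
endfacet
facet normal -0.629 -0.191 -0.754
outer loop
vertex 1.617 -0.584 1.306
vertex 1.823 -1.034 1.248
vertex 0.421 -1.569 2.553
endloop
endfacet
facet normal 0.818 0.426 -0.386
outer loop
vertex 1.823 -1.034 1.248
vertex 1.959 -0.771 1.827
vertex 2.109 -1.329 1.529
endloop
endfacet
facet normal -0.239 -0.781 -0.577
outer loop
vertex 1.823 -1.034 1.248
vertex 2.109 -1.329 1.529
vertex 0.421 -1.569 2.553
endloop
endfacet
facet normal 0.818 0.426 -0.386
outer loop
vertex 2.109 -1.329 1.529
vertex 1.959 -0.771 1.827
vertex 2.307 -1.297 1.984
endloop
endfacet
facet normal 0.145 -0.989 0.007
outer loop
vertex 2.109 -1.329 1.529
vertex 2.307 -1.297 1.984
vertex 0.421 -1.569 2.553
endloop
endfacet
facet normal 0.818 0.426 -0.387
outer loop
vertex 2.307 -1.297 1.984
vertex 1.959 -0.771 1.827
vertex 2.302 -0.957 2.347
endloop
endfacet
facet normal 0.298 -0.695 0.655
outer loop
vertex 2.307 -1.297 1.984
vertex 2.302 -0.957 2.347
vertex 0.421 -1.569 2.553
endloop
endfacet
facet normal -0.849 0.224 -0.478
outer loop
vertex -3.731 -1.097 -1.672
vertex -4.132 -0.675 -0.762
vertex -3.581 -0.051 -1.449
endloop
endfacet
facet normal 0.811 0.009 -0.586
outer loop
vertex -3.731 -1.097 -1.672
vertex -3.581 -0.051 -1.449
vertex -2.348 -1.145 0.242
endloop
endfacet
facet normal -0.849 0.224 -0.478
outer loop
vertex -3.581 -0.051 -1.449
vertex -4.132 -0.675 -0.762
vertex -3.982 0.371 -0.539
endloop
endfacet
facet normal 0.688 0.725 -0.033
outer loop
vertex -3.581 -0.051 -1.449
vertex -3.982 0.371 -0.539
vertex -2.348 -1.145 0.242
endloop
endfacet
facet normal -0.849 0.224 -0.478
outer loop
vertex -3.982 0.371 -0.539
vertex -4.132 -0.675 -0.762
vertex -4.533 -0.253 0.148
endloop
endfacet
facet normal 0.223 0.626 0.747
outer loop
vertex -3.982 0.371 -0.539
vertex -4.533 -0.253 0.148
vertex -2.348 -1.145 0.242
endloop
endfacet
facet normal -0.850 0.223 -0.478
outer loop
vertex -4.533 -0.253 0.148
vertex -4.132 -0.675 -0.762
vertex -4.683 -1.299 -0.074
endloop
endfacet
facet normal -0.119 -0.190 0.975
outer loop
vertex -4.533 -0.253 0.148
vertex -4.683 -1.299 -0.074
vertex -2.348 -1.145 0.242
endloop
endfacet
facet normal -0.850 0.223 -0.478
outer loop
vertex -4.683 -1.299 -0.074
vertex -4.132 -0.675 -0.762
vertex -4.282 -1.721 -0.984
endloop
endfacet
facet normal 0.003 -0.907 0.422
outer loop
vertex -4.683 -1.299 -0.074
vertex -4.282 -1.721 -0.984
vertex -2.348 -1.145 0.242
endloop
endfacet
facet normal -0.850 0.223 -0.478
outer loop
vertex -4.282 -1.721 -0.984
vertex -4.132 -0.675 -0.762
vertex -3.731 -1.097 -1.672
endloop
endfacet
facet normal 0.468 -0.808 -0.358
outer loop
vertex -4.282 -1.721 -0.984
vertex -3.731 -1.097 -1.672
vertex -2.348 -1.145 0.242
endloop
endfacet

endsolid
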